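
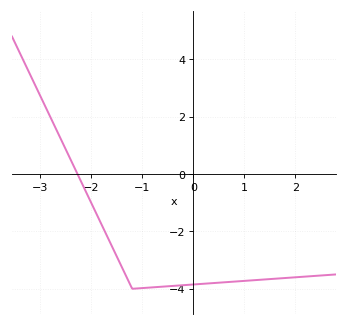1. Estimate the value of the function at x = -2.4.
0.4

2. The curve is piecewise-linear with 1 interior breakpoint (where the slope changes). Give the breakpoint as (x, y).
(-1.2, -4)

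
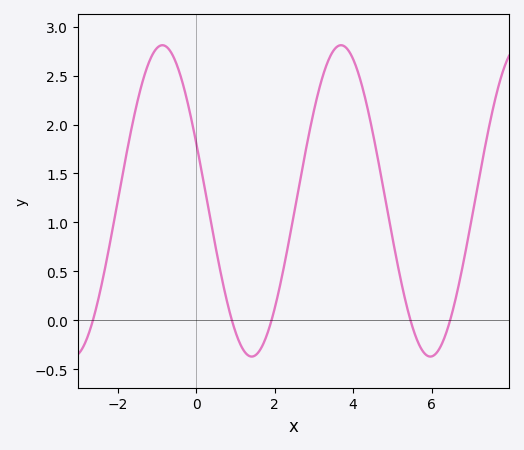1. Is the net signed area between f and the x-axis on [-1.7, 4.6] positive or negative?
positive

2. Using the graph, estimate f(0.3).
1.15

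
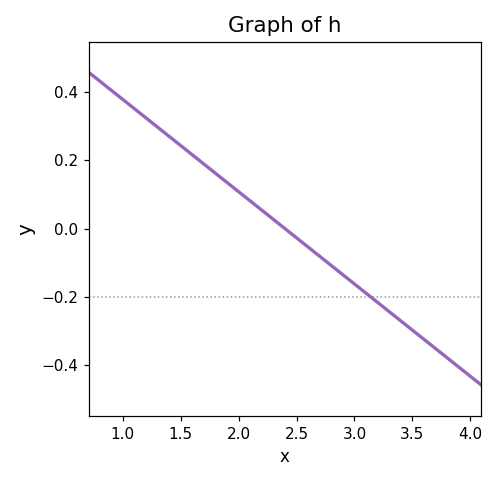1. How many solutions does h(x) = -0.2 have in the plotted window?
1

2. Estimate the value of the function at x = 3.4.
-0.27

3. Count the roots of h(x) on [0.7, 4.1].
1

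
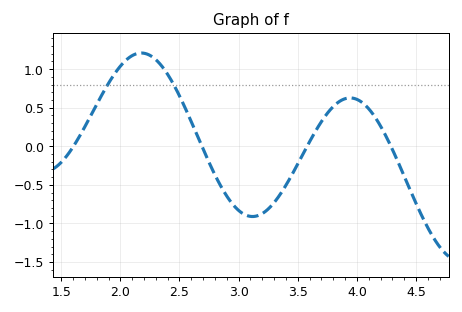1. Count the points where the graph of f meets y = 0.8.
2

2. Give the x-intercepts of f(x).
1.6, 2.69, 3.58, 4.29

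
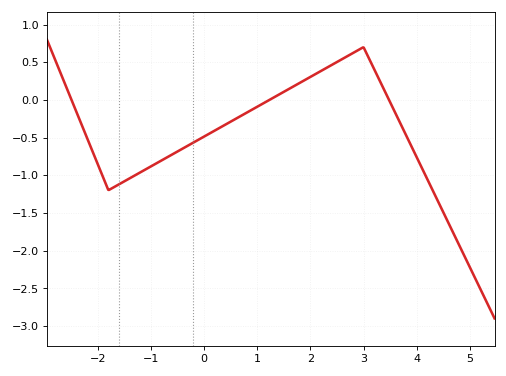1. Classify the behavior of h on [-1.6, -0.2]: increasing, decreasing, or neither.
increasing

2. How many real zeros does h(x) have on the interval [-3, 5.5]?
3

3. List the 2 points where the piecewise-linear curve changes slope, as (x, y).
(-1.8, -1.2); (3, 0.7)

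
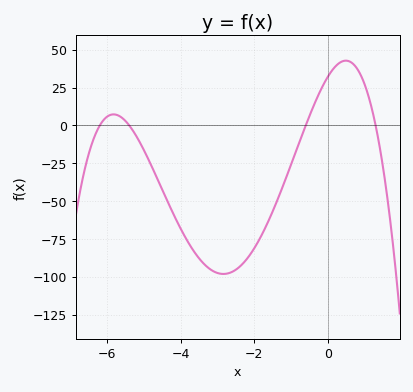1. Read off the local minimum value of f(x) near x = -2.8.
-98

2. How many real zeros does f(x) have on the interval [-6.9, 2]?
4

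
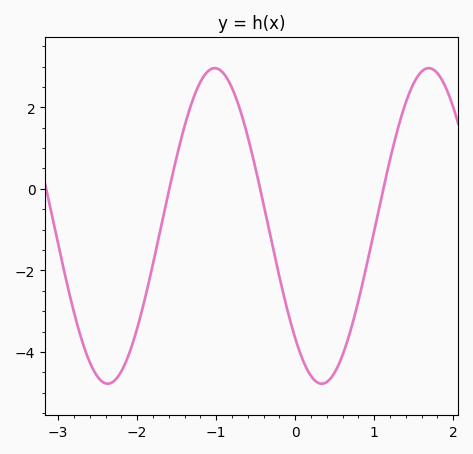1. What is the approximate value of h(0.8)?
-2.74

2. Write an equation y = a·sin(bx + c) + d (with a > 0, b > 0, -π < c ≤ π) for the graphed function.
y = 3.87sin(2.32x - 2.35) - 0.91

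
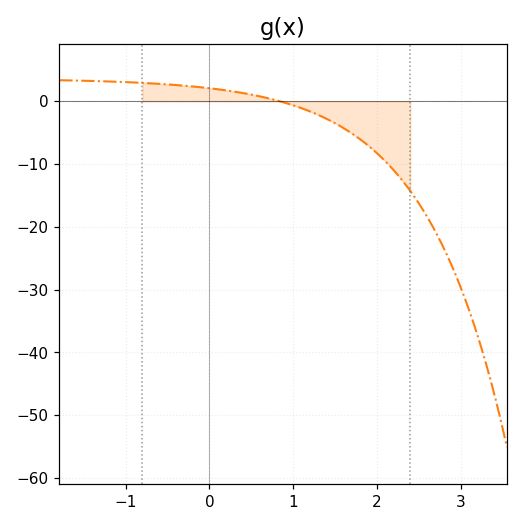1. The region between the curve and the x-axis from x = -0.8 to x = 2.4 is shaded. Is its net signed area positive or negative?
negative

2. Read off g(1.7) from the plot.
-5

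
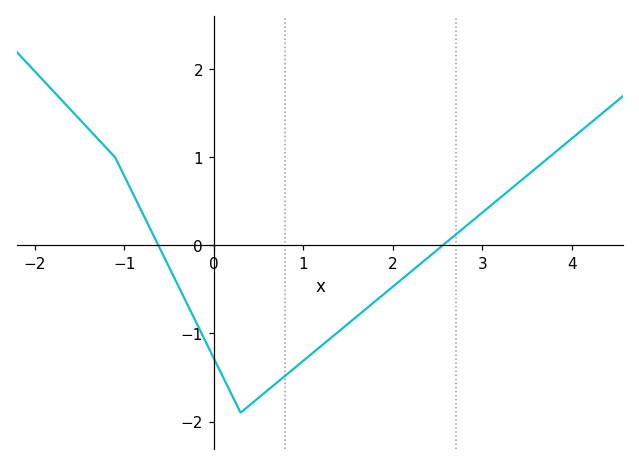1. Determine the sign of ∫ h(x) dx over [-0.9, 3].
negative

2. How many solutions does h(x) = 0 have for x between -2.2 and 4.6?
2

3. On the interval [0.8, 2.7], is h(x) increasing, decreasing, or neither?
increasing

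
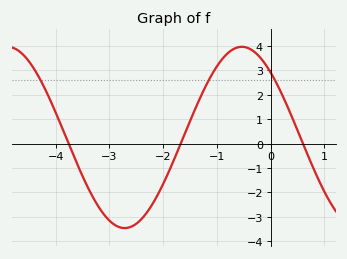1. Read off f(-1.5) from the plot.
0.925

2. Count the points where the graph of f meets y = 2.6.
3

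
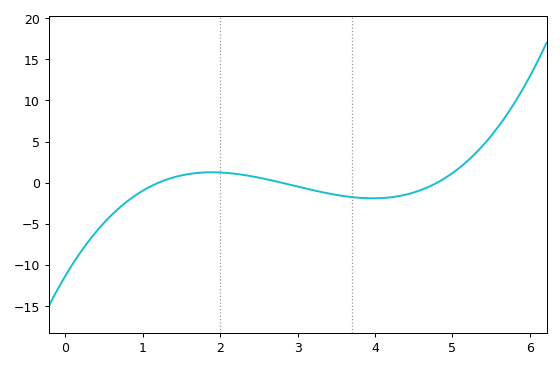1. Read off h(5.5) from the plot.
5.5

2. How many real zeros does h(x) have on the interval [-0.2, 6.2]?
3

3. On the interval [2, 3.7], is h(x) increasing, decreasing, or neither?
decreasing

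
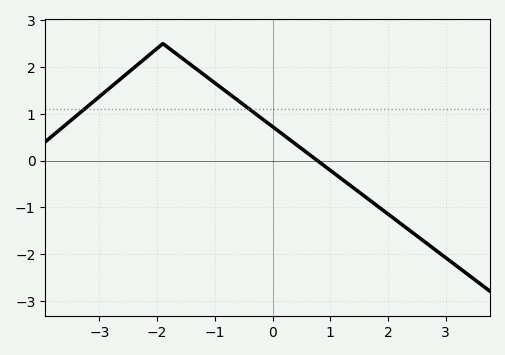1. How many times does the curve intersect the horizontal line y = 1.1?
2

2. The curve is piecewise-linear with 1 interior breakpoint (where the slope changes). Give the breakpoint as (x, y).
(-1.9, 2.5)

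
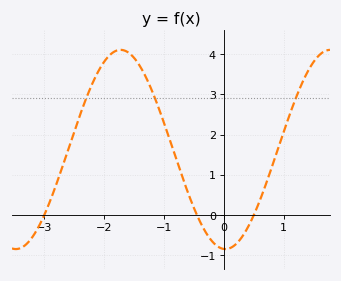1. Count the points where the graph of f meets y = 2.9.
3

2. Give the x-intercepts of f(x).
-3, -0.4, 0.5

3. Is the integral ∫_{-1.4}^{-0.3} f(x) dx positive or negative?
positive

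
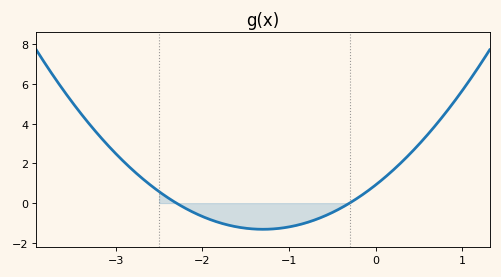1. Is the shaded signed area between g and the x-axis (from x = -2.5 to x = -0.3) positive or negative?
negative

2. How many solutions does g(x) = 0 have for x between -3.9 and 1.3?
2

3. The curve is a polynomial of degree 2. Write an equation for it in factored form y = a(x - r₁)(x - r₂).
y = 1.32(x + 2.3)(x + 0.3)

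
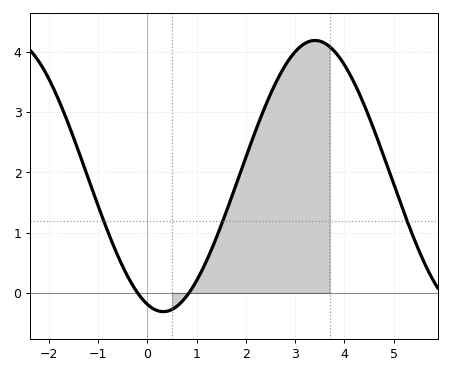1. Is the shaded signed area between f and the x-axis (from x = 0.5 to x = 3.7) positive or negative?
positive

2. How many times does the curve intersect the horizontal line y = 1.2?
3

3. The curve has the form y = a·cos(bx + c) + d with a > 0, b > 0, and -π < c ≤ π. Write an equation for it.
y = 2.25cos(1.02x + 2.81) + 1.94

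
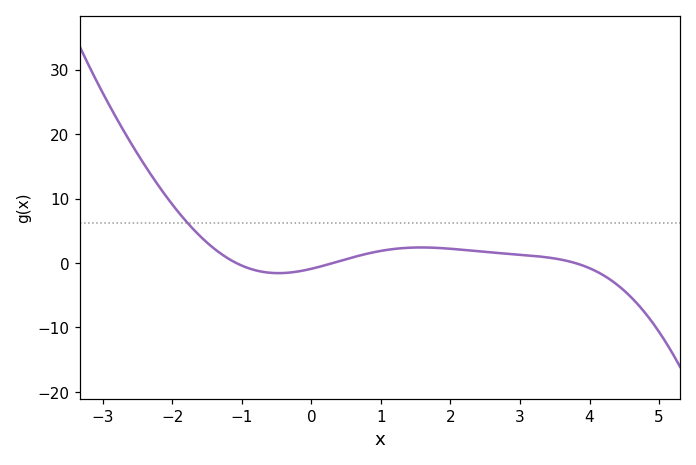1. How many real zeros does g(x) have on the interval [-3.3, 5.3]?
3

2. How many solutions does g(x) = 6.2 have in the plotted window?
1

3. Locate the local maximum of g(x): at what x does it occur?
1.58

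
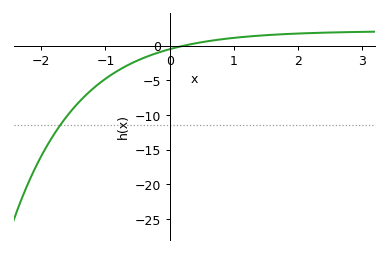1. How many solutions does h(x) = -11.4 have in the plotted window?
1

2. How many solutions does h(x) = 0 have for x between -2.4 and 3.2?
1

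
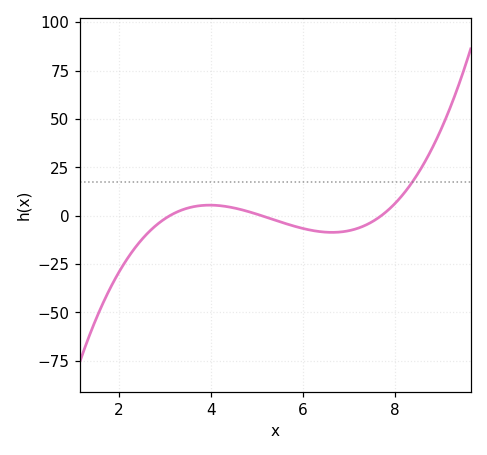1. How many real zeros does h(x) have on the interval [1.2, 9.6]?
3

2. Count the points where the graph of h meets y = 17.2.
1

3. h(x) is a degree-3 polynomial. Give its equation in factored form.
y = 1.49(x - 3.1)(x - 5.1)(x - 7.7)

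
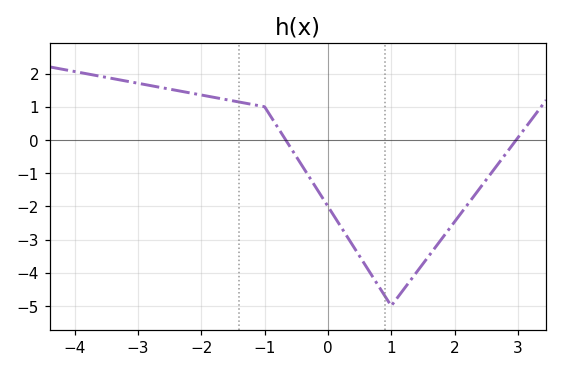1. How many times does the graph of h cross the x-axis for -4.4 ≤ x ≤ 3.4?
2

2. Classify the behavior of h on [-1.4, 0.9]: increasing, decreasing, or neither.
decreasing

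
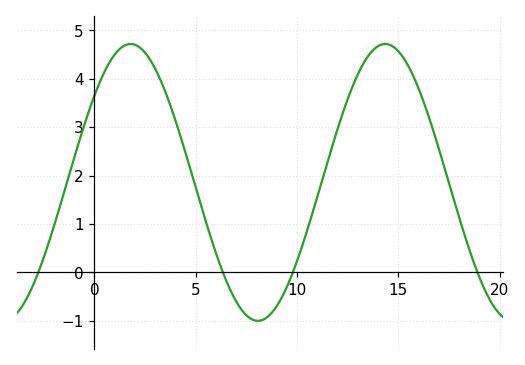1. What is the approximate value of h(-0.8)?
2.65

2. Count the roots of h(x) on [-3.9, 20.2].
4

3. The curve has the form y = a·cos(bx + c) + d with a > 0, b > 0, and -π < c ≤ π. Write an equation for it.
y = 2.86cos(0.5x - 0.892) + 1.86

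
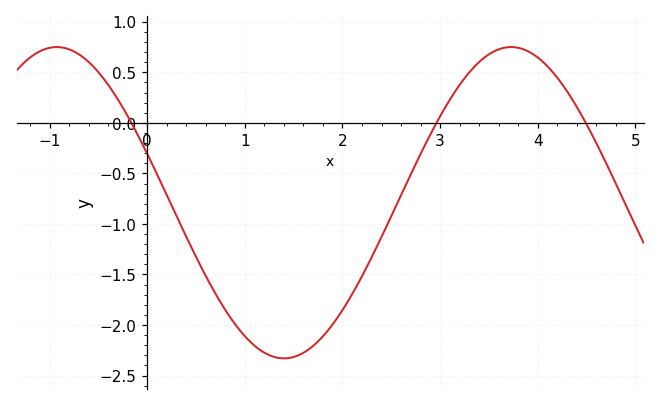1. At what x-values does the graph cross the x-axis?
-0.2, 3, 4.5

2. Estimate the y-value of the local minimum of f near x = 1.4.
-2.35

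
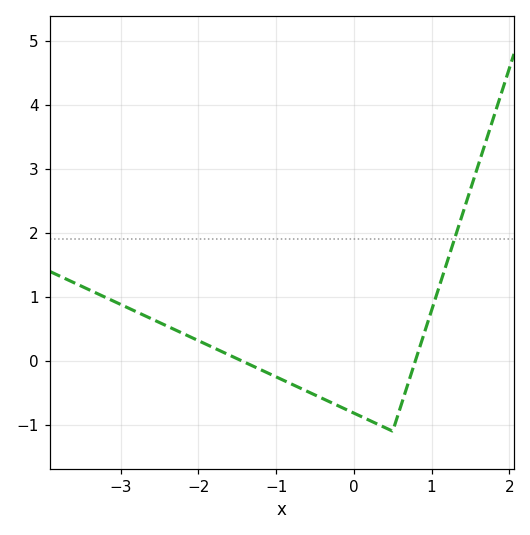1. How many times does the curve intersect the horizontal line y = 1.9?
1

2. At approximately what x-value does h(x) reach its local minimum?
0.5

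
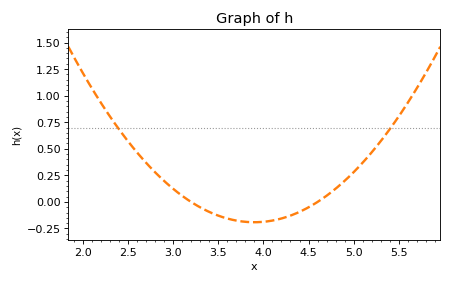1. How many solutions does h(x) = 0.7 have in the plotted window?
2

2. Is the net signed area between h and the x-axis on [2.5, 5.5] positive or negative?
positive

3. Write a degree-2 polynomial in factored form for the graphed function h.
y = 0.39(x - 3.2)(x - 4.6)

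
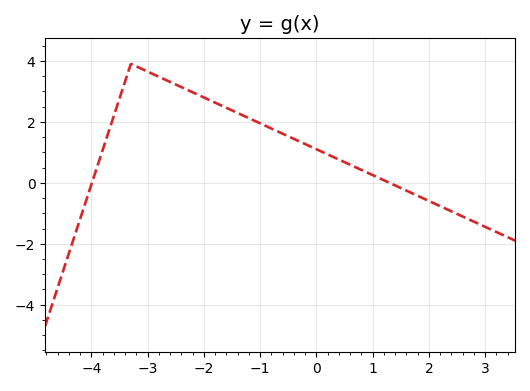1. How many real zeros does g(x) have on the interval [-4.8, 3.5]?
2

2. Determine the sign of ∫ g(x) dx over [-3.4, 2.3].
positive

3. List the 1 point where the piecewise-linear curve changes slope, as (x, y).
(-3.3, 3.9)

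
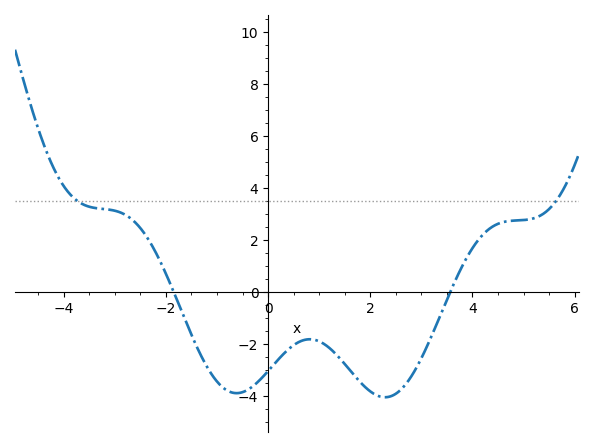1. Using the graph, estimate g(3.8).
1.01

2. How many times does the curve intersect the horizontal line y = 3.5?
2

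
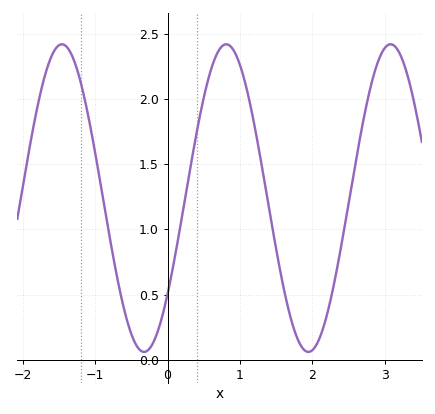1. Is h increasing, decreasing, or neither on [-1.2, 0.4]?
neither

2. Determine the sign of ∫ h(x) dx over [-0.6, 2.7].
positive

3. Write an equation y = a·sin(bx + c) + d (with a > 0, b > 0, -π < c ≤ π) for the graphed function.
y = 1.18sin(2.8x - 0.67) + 1.24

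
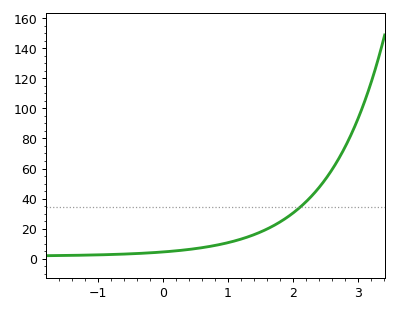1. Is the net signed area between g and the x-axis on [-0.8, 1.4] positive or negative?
positive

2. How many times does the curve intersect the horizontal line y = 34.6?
1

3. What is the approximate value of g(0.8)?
8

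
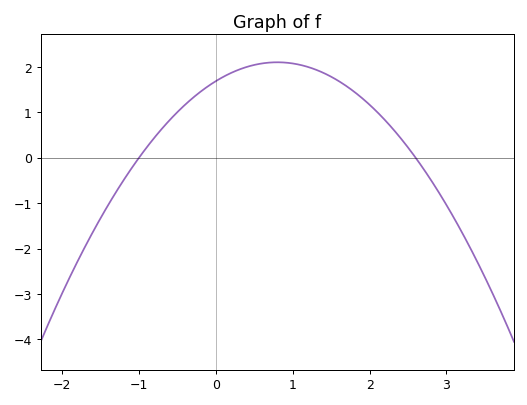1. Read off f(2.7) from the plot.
-0.241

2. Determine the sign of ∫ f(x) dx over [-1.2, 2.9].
positive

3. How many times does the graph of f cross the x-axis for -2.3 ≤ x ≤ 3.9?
2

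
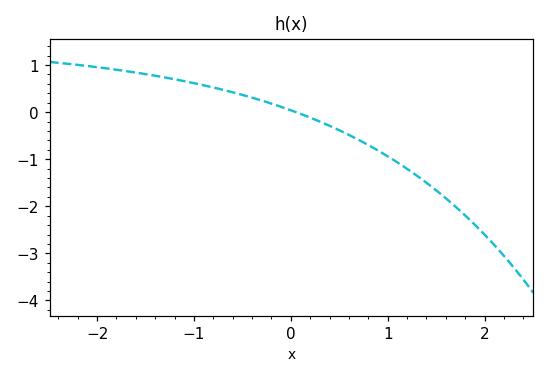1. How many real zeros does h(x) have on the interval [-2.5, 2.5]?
1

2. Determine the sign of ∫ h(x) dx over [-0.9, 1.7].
negative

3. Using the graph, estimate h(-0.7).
0.474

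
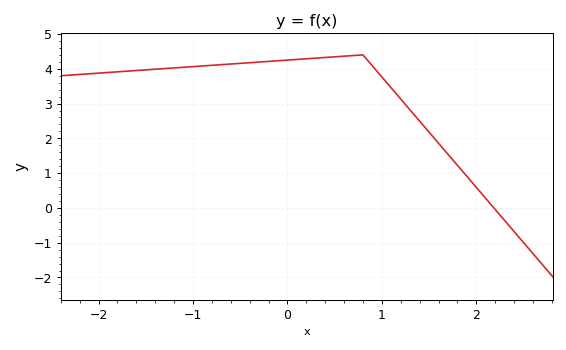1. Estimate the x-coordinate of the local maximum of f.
0.8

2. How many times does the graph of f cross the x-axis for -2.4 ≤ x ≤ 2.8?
1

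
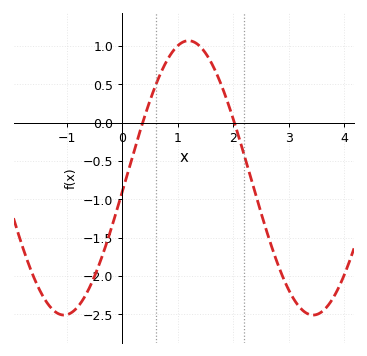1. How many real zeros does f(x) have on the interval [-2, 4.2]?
2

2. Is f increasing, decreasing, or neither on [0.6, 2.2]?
neither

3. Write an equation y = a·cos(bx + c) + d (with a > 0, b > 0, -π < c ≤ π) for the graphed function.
y = 1.79cos(1.4x - 1.7) - 0.72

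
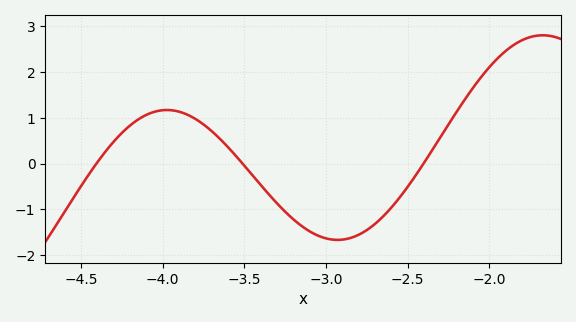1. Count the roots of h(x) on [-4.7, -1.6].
3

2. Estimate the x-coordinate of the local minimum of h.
-2.95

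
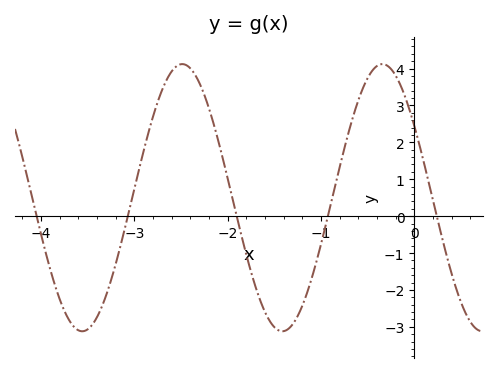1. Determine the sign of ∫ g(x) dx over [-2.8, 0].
positive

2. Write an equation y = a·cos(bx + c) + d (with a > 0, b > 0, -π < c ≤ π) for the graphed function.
y = 3.62cos(2.93x + 1) + 0.5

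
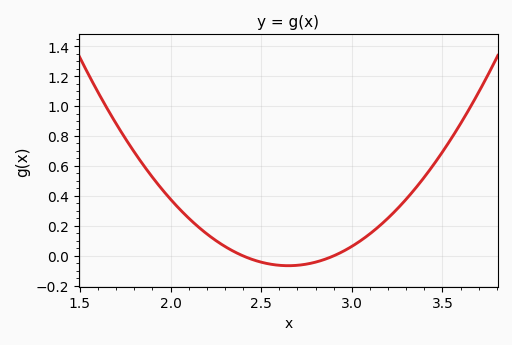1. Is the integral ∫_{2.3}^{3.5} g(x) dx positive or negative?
positive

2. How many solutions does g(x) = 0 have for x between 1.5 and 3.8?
2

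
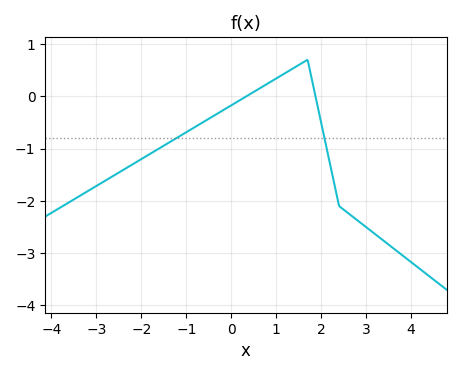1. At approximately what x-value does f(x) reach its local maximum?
1.7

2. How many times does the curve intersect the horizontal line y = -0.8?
2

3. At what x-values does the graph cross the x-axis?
0.338, 1.88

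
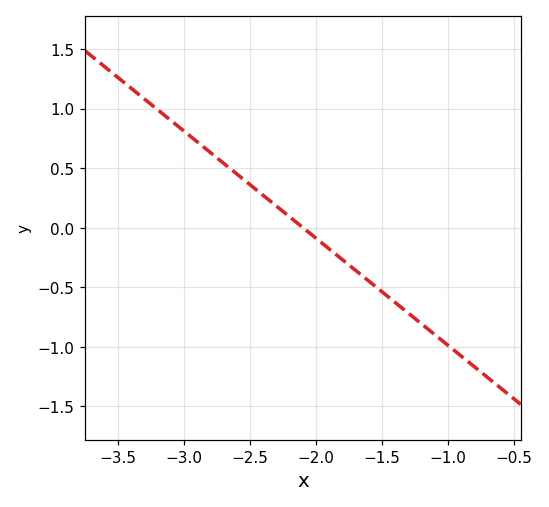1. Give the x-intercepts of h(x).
-2.1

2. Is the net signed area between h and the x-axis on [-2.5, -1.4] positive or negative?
negative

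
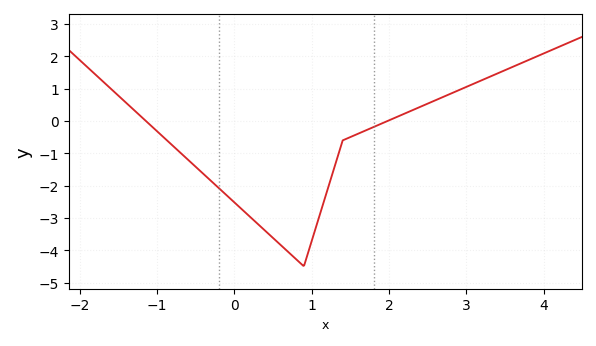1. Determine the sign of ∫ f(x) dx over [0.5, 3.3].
negative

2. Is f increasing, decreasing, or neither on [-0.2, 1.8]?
neither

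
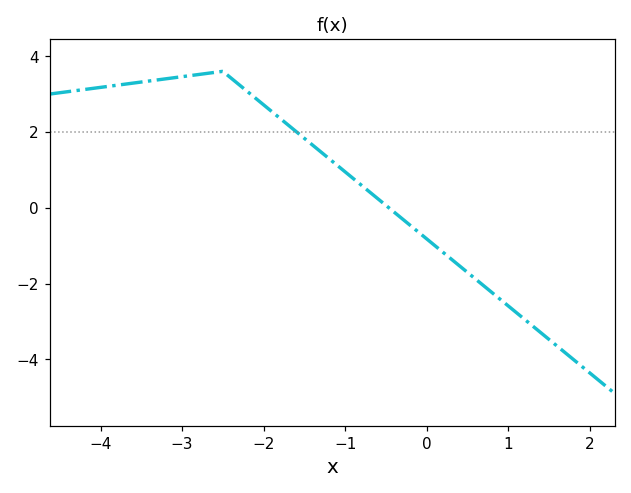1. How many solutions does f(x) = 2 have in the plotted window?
1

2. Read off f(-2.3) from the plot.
3.25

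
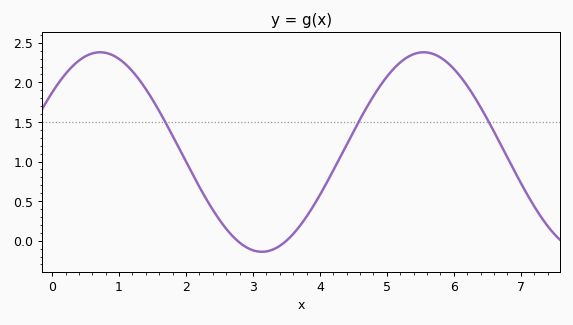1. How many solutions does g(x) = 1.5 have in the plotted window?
3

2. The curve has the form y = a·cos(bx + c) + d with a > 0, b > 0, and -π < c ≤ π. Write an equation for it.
y = 1.26cos(1.3x - 0.932) + 1.12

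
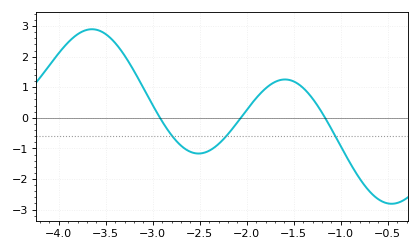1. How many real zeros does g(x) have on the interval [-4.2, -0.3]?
3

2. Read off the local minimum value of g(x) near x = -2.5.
-1.2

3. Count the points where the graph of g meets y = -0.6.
3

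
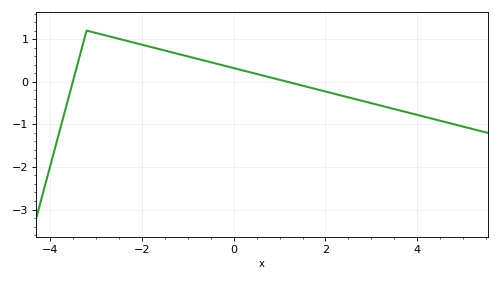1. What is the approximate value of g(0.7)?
0.127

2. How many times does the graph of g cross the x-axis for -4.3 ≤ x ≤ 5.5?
2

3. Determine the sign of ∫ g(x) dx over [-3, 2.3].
positive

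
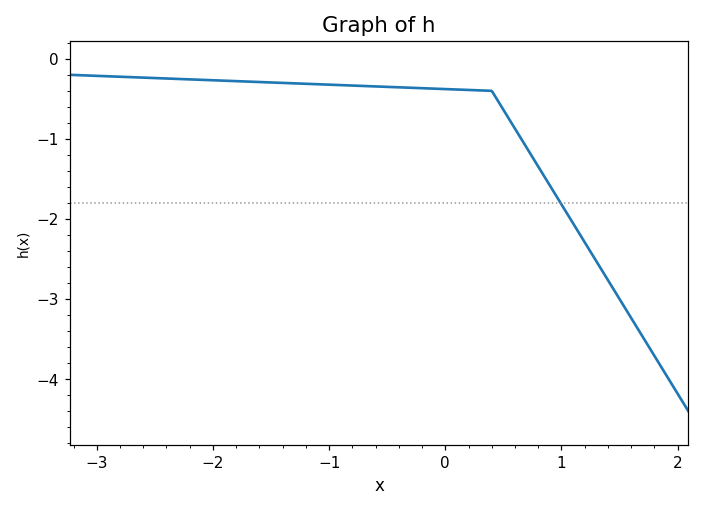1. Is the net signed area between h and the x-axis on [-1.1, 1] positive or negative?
negative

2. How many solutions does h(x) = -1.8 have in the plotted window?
1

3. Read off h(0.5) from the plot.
-0.636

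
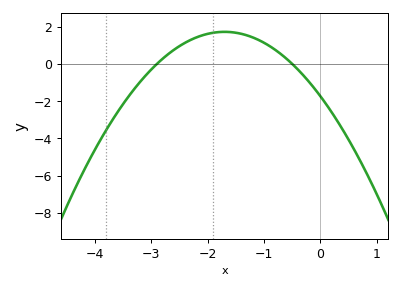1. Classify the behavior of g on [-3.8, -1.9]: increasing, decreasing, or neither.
increasing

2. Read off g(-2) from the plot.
1.6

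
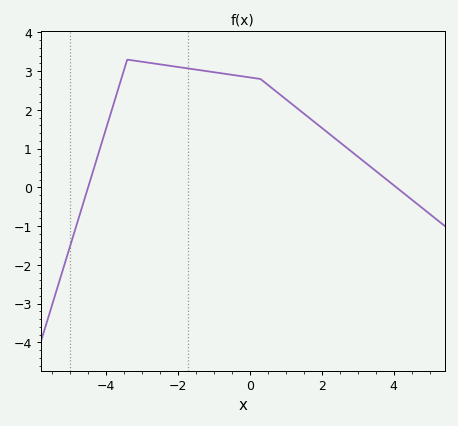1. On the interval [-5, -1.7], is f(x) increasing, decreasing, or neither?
neither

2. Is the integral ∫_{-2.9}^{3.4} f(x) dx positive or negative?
positive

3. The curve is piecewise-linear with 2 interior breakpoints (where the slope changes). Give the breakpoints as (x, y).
(-3.4, 3.3); (0.3, 2.8)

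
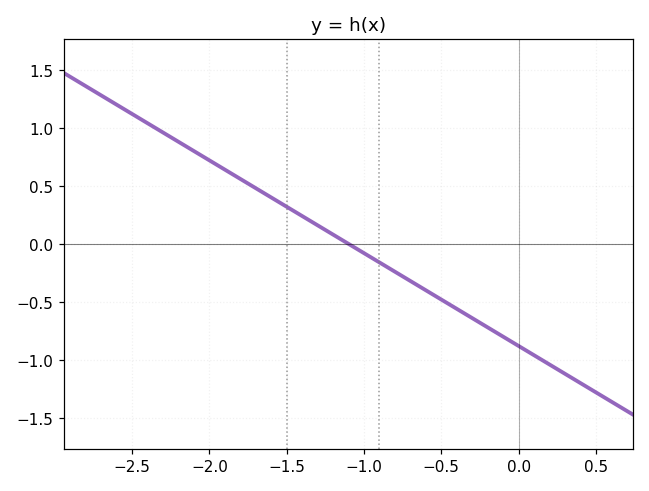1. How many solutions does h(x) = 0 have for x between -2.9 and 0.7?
1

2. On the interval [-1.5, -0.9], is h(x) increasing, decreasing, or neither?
decreasing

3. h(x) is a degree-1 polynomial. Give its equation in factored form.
y = -0.8(x + 1.1)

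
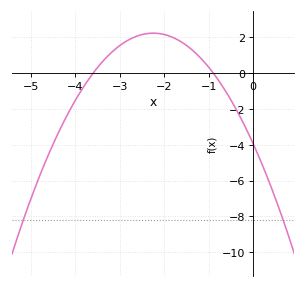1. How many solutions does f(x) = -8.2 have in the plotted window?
2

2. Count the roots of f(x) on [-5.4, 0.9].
2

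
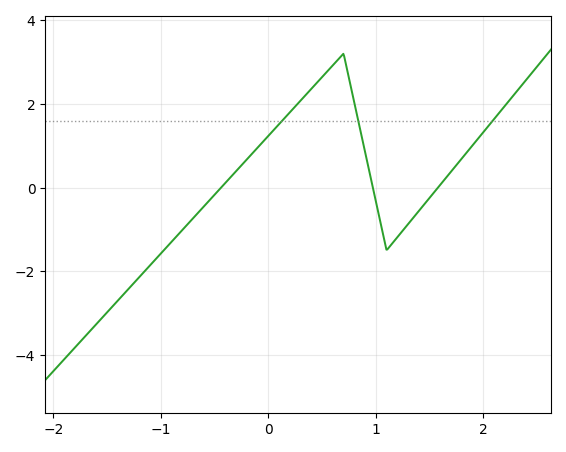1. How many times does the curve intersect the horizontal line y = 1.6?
3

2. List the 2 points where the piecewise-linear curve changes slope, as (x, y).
(0.7, 3.2); (1.1, -1.5)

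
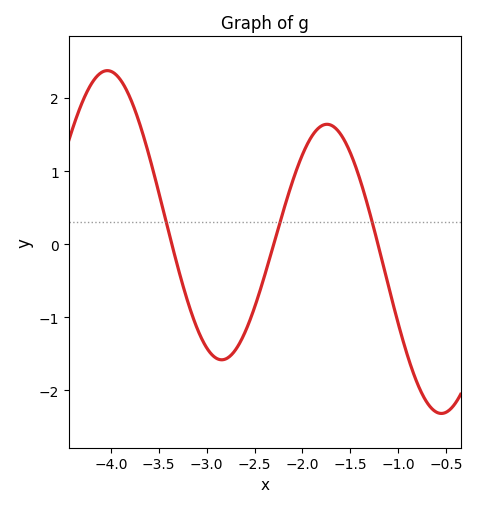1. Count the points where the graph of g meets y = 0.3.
3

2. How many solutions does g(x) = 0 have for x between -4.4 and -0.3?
3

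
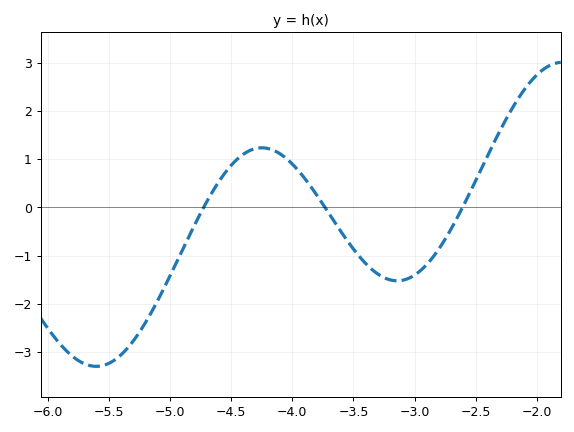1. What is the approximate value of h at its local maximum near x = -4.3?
1.24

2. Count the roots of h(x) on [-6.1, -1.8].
3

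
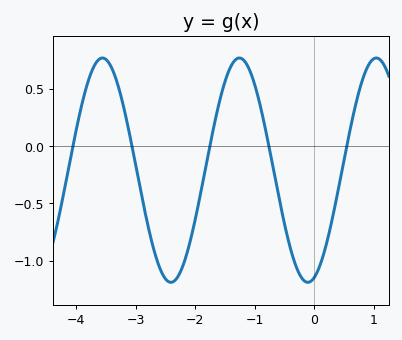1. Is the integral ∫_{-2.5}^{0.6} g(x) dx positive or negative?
negative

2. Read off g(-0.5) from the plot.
-0.676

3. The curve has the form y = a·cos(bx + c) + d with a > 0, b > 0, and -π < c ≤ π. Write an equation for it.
y = 0.98cos(2.73x - 2.85) - 0.21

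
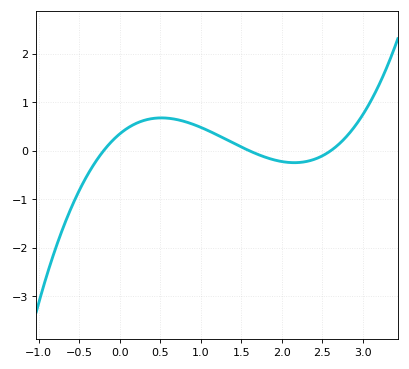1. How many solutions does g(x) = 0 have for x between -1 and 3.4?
3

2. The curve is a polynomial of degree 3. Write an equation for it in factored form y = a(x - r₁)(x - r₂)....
y = 0.42(x + 0.2)(x - 1.6)(x - 2.6)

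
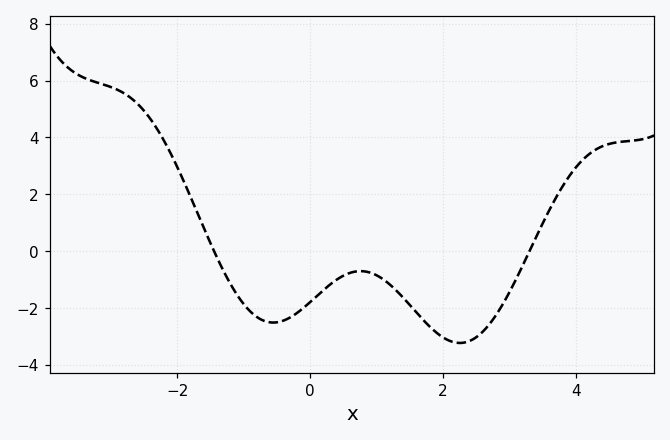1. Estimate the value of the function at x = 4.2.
3.4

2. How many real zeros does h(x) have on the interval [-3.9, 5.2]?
2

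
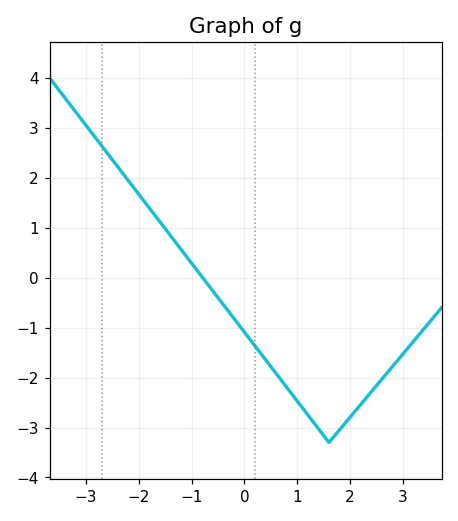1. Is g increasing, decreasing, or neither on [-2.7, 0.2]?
decreasing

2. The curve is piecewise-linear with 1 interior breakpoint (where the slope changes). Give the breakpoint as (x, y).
(1.6, -3.3)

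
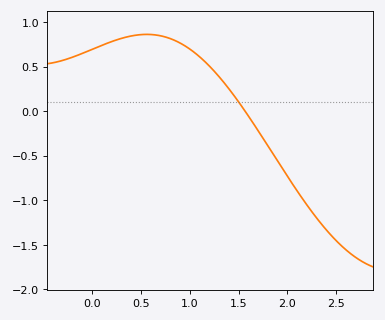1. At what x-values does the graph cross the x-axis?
1.57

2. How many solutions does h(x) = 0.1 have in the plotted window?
1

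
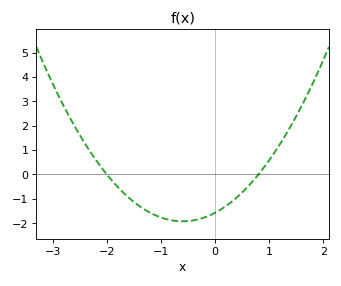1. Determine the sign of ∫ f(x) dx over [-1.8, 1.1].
negative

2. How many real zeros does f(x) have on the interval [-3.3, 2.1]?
2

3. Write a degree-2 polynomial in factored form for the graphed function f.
y = 0.98(x + 2)(x - 0.8)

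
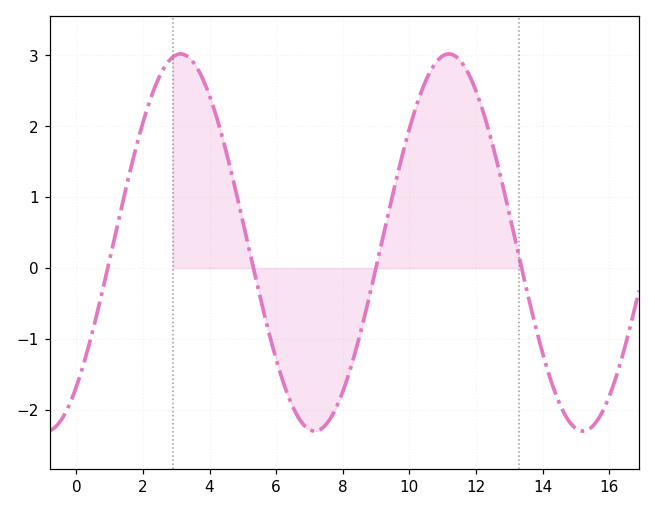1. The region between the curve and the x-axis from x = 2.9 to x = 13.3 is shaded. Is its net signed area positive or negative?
positive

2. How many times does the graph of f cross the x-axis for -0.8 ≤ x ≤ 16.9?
4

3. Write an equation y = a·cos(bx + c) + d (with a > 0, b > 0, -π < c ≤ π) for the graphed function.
y = 2.66cos(0.78x - 2.44) + 0.36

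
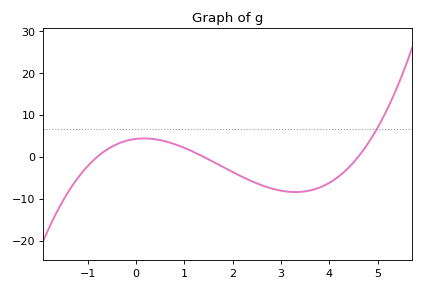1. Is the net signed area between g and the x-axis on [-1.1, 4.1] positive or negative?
negative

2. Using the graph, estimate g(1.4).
0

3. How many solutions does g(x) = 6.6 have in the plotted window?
1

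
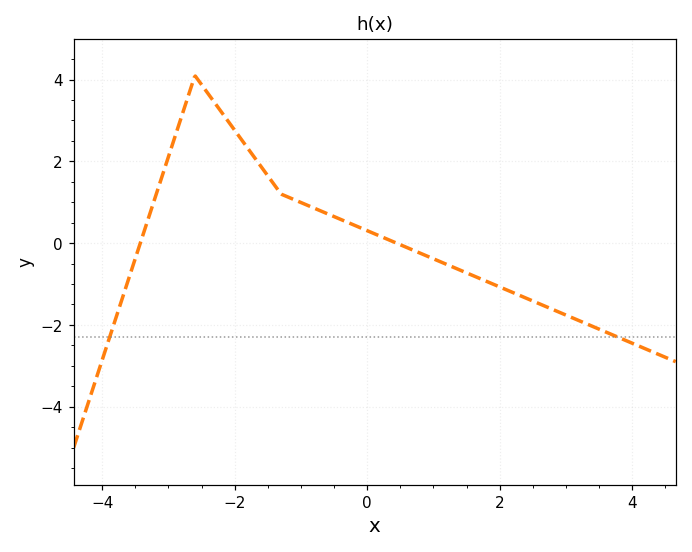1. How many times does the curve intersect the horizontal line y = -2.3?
2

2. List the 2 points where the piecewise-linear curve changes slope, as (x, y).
(-2.6, 4.1); (-1.3, 1.2)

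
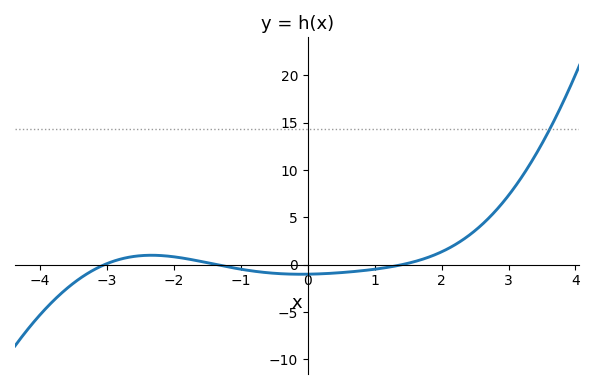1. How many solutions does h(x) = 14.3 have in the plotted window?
1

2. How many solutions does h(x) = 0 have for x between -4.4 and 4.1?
3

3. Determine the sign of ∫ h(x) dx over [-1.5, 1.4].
negative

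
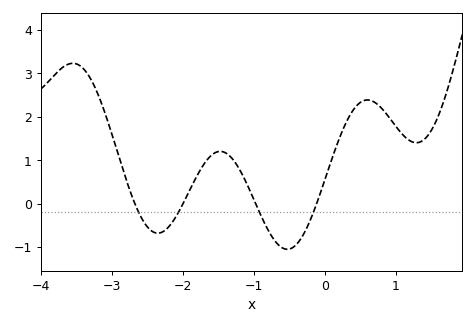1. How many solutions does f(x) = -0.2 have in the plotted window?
4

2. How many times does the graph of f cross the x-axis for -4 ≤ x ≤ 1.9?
4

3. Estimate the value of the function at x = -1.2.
0.8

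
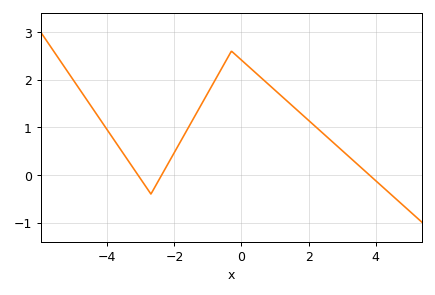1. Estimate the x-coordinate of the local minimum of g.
-2.7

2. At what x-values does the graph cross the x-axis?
-3.09, -2.38, 3.81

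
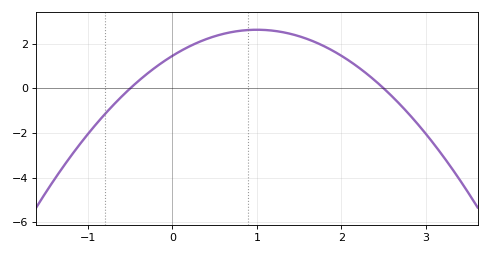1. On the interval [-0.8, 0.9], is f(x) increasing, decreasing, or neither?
increasing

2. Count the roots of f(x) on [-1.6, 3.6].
2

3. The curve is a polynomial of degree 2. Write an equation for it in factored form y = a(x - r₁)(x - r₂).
y = -1.17(x + 0.5)(x - 2.5)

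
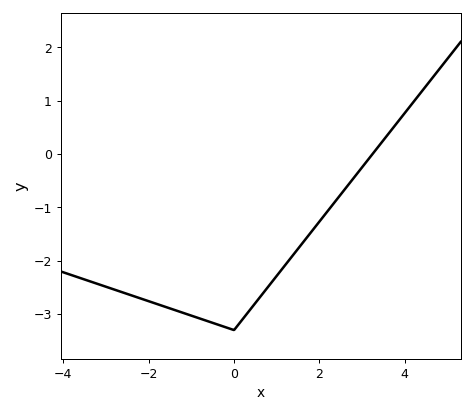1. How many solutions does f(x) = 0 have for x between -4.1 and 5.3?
1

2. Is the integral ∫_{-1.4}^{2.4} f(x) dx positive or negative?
negative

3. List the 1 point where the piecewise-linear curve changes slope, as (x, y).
(0, -3.3)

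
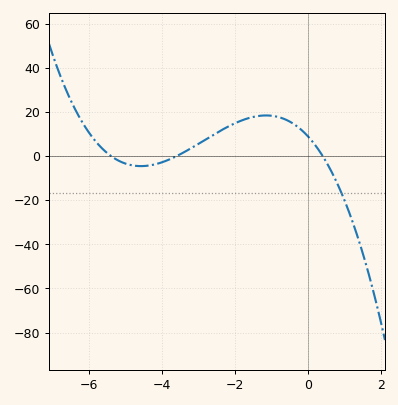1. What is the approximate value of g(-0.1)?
10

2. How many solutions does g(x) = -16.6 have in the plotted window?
1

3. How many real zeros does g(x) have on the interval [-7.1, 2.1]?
3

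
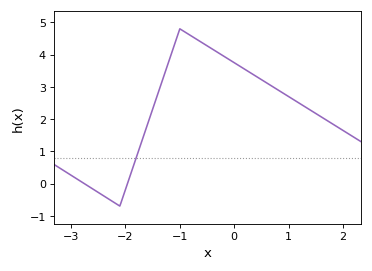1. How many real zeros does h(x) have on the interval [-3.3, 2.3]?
2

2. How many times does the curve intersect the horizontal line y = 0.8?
1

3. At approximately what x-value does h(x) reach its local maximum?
-1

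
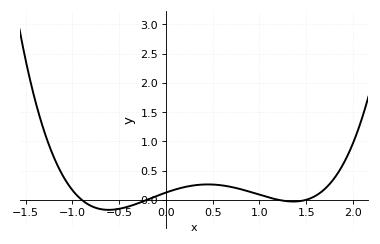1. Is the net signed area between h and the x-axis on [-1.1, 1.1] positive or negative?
positive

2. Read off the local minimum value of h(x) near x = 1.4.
-0.03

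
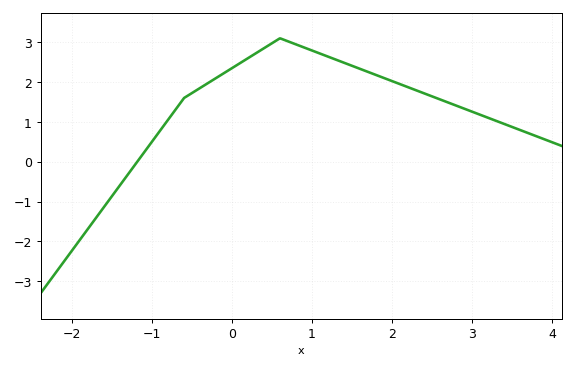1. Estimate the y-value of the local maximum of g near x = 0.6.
3.1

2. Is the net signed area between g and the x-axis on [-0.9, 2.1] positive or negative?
positive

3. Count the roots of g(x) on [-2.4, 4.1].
1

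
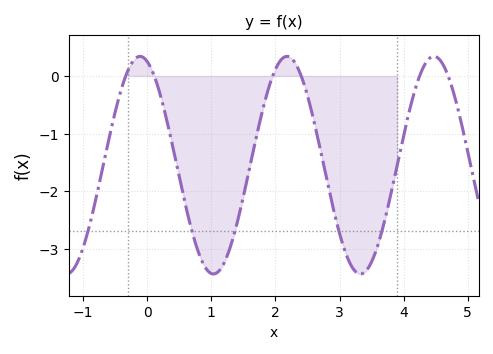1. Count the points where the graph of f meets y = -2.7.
5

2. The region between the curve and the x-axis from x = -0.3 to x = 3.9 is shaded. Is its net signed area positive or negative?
negative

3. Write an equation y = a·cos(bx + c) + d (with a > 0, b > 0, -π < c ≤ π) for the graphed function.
y = 1.89cos(2.74x + 0.312) - 1.55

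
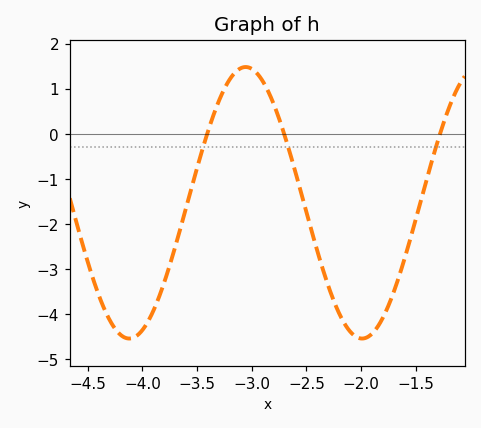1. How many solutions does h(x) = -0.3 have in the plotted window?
3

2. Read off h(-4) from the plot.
-4.4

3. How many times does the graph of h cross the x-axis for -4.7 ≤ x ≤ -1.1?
3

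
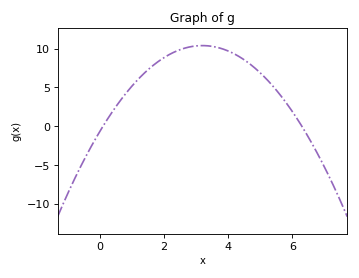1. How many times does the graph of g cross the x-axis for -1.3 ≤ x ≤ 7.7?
2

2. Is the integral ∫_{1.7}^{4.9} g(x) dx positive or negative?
positive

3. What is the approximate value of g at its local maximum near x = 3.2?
10.5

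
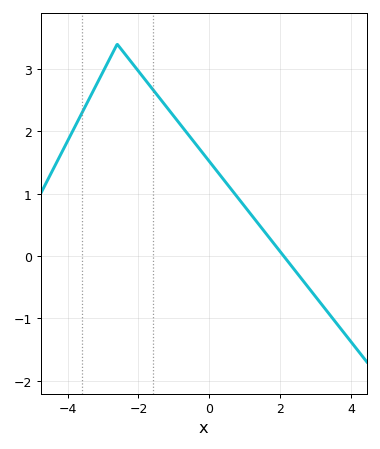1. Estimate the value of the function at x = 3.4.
-0.9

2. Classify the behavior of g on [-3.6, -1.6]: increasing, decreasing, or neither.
neither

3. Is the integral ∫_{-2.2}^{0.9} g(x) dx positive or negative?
positive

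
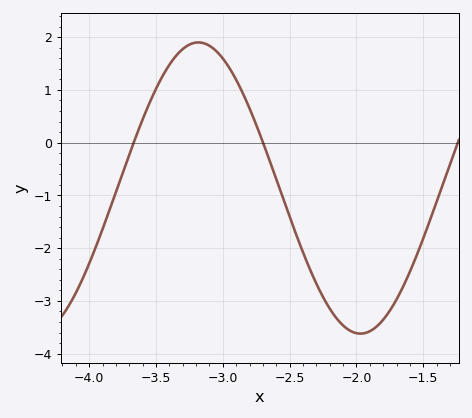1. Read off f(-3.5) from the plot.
1.02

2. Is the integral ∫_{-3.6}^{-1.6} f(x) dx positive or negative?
negative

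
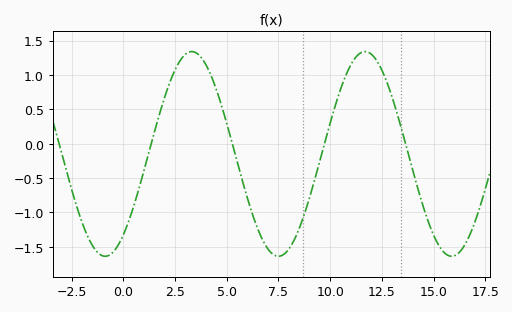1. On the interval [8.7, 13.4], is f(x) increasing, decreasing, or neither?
neither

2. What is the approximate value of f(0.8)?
-0.603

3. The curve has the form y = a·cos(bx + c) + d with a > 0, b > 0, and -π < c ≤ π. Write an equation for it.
y = 1.49cos(0.75x - 2.48) - 0.15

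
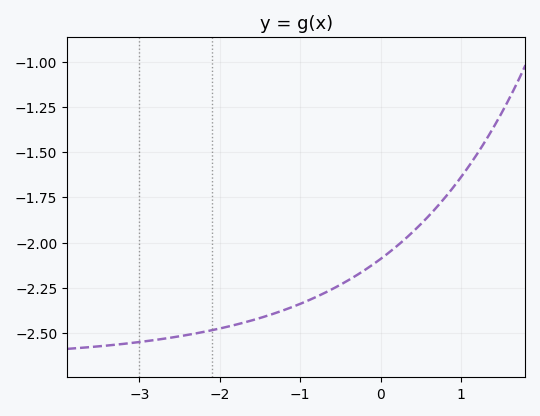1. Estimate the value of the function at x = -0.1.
-2.12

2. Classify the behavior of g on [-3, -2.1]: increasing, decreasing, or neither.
increasing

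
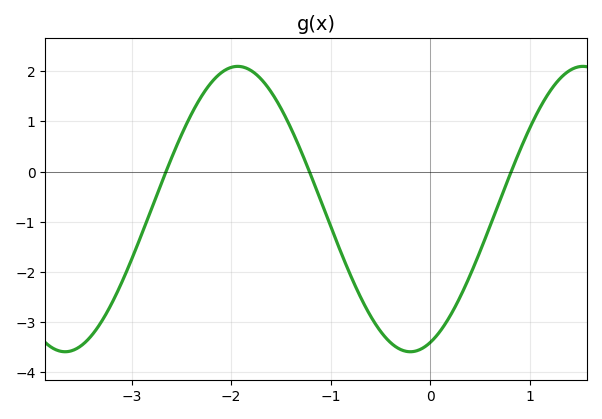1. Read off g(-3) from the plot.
-1.75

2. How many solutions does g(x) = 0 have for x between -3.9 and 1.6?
3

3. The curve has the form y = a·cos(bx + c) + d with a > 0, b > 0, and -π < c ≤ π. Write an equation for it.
y = 2.85cos(1.81x - 2.78) - 0.75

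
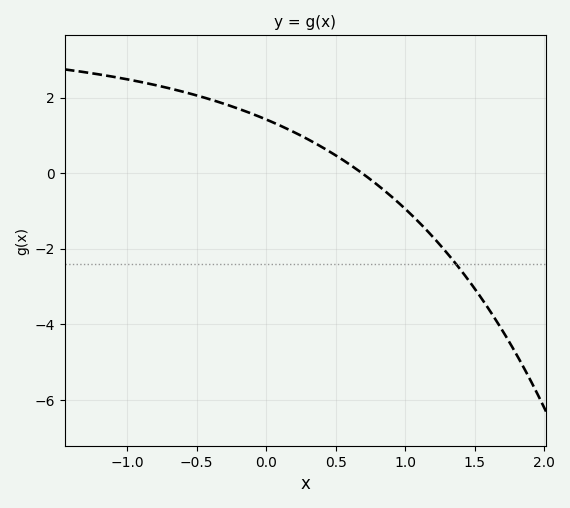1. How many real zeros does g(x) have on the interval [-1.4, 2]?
1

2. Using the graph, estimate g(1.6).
-3.59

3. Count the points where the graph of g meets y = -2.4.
1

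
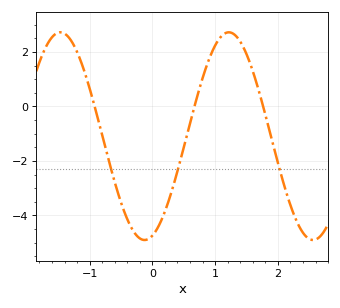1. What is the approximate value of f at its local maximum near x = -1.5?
2.72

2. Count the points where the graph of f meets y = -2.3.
3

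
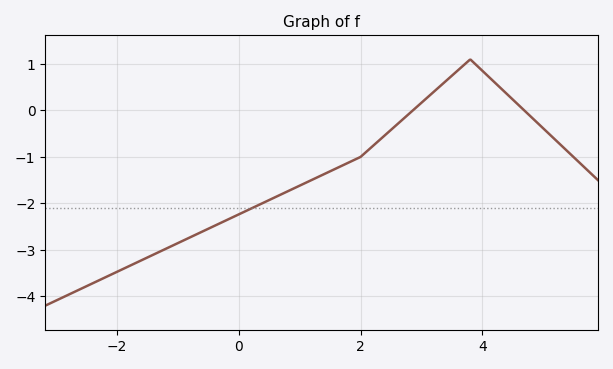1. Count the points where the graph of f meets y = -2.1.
1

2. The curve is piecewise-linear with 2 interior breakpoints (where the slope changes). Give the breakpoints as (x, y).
(2, -1); (3.8, 1.1)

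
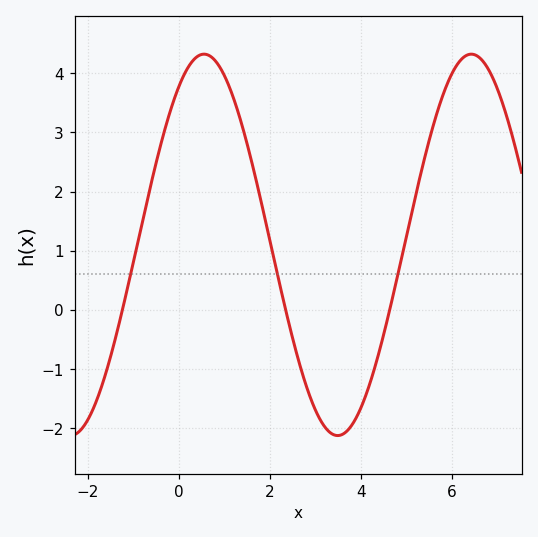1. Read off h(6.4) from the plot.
4.32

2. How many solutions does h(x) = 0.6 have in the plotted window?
3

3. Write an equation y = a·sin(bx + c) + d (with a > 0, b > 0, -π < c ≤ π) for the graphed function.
y = 3.22sin(1.07x + 0.98) + 1.1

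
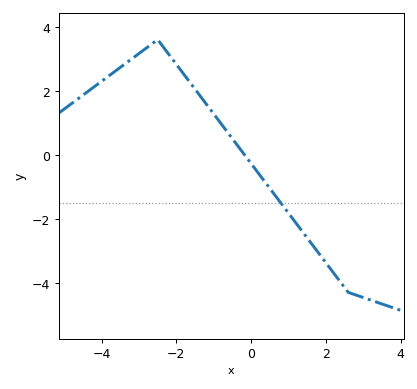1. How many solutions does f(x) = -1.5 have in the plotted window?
1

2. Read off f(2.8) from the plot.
-4.38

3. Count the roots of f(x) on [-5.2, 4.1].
1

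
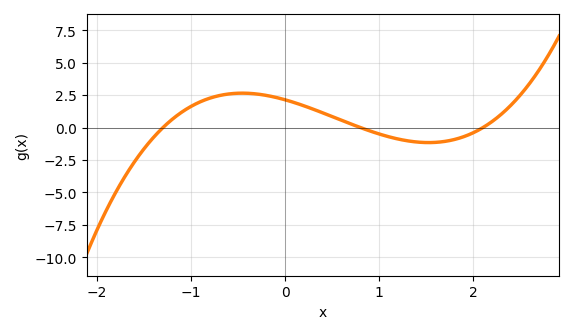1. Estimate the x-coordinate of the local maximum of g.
-0.456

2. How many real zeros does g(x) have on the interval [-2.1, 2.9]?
3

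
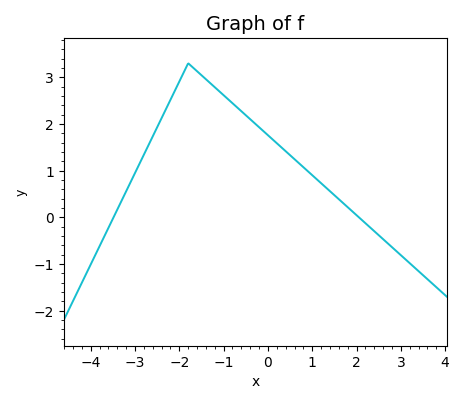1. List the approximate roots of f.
-3.48, 2.05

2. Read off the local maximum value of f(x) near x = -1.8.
3.3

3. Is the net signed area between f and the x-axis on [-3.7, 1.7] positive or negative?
positive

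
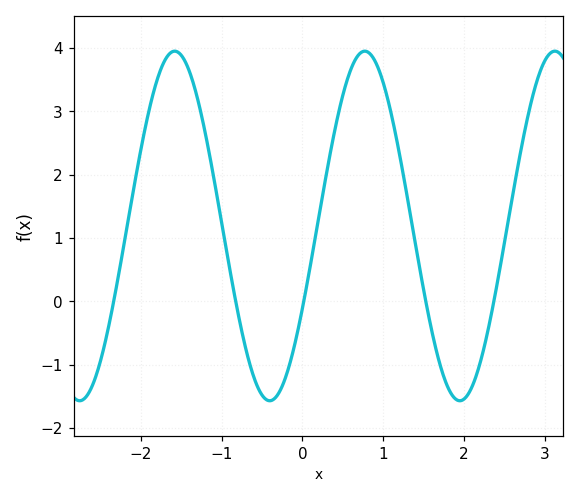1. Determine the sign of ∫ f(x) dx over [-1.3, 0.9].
positive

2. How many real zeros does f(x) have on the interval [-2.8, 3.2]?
5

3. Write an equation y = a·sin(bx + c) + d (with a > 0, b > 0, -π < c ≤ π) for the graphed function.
y = 2.76sin(2.7x - 0.49) + 1.19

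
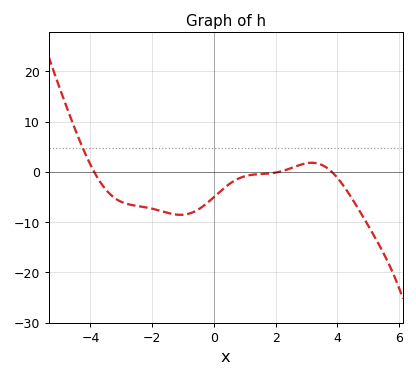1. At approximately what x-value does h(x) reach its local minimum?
-1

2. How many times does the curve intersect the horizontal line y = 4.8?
1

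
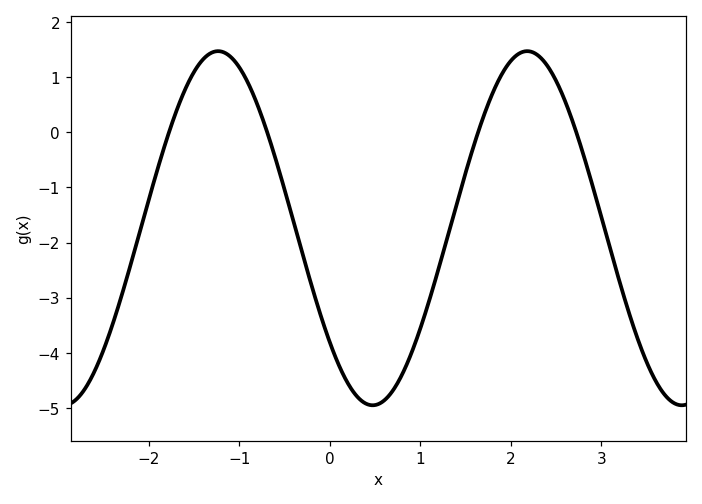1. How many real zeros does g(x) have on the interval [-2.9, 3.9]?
4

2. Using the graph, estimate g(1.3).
-1.9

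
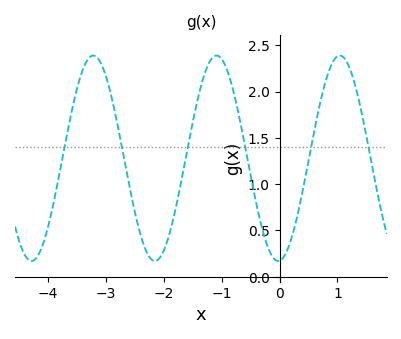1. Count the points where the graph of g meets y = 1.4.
6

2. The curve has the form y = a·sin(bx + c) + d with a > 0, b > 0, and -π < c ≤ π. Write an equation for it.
y = 1.11sin(2.95x - 1.5) + 1.28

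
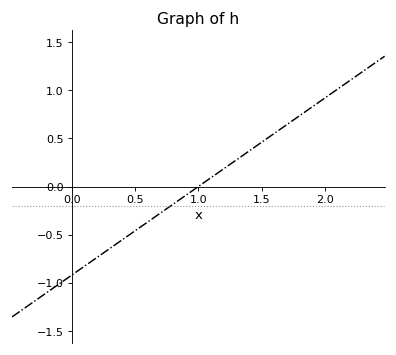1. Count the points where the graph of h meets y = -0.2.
1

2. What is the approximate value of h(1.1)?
0.1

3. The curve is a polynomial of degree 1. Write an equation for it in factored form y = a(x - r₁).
y = 0.92(x - 1)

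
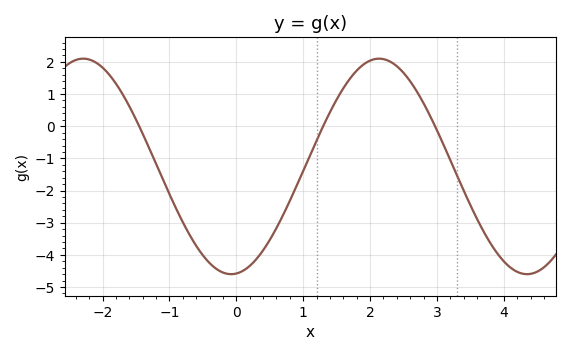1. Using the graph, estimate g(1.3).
0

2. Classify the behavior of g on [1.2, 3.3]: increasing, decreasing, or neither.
neither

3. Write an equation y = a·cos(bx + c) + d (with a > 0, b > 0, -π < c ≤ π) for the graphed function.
y = 3.35cos(1.4x - 3) - 1.25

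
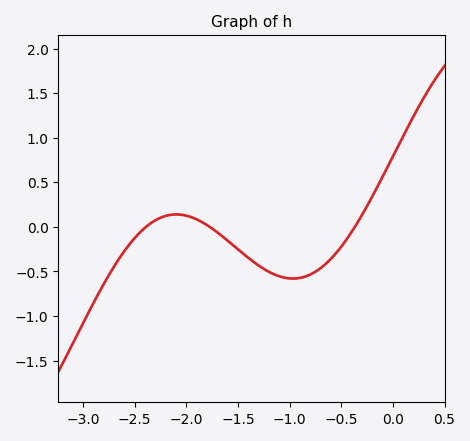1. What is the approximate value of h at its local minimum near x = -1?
-0.6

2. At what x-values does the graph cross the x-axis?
-2.4, -1.75, -0.35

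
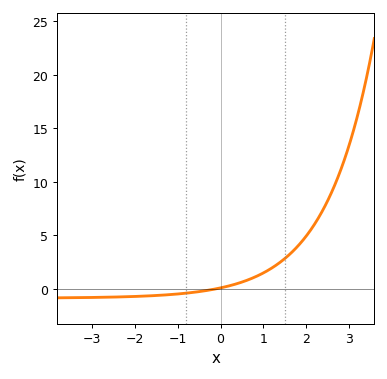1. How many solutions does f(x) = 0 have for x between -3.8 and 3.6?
1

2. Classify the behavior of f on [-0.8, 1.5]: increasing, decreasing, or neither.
increasing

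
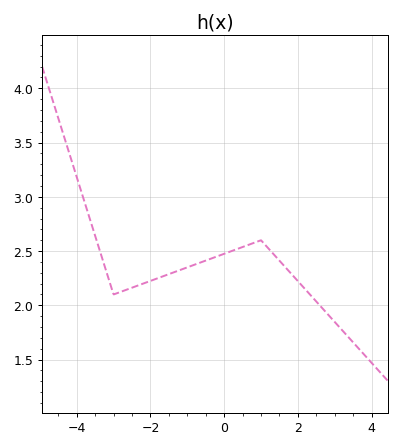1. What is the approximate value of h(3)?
1.85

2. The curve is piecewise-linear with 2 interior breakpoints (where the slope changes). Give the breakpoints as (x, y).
(-3, 2.1); (1, 2.6)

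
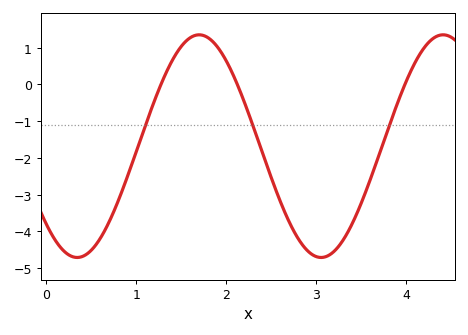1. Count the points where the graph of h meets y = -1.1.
3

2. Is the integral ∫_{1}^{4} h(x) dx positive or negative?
negative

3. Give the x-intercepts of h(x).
1.3, 2.1, 4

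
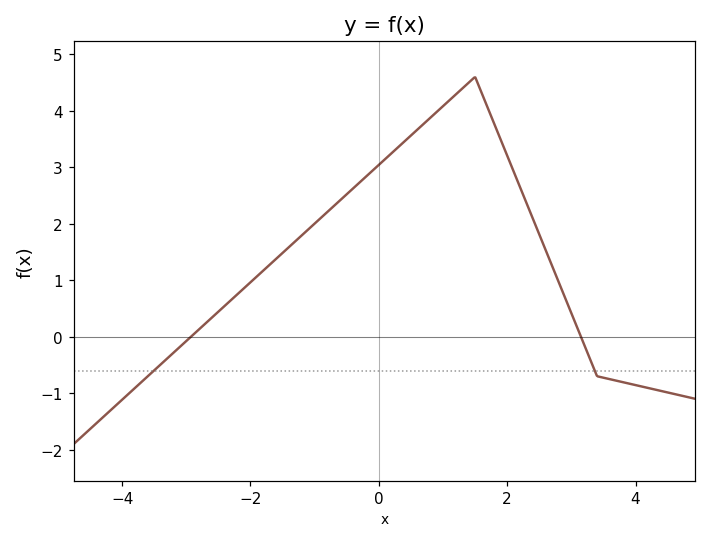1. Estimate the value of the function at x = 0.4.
3.5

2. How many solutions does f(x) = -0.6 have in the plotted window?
2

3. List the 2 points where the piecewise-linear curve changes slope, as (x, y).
(1.5, 4.6); (3.4, -0.7)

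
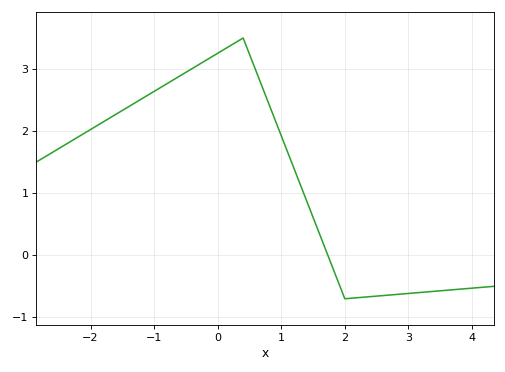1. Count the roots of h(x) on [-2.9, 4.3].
1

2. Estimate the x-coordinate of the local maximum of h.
0.4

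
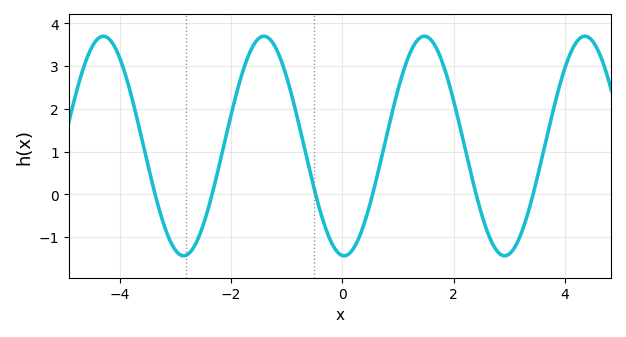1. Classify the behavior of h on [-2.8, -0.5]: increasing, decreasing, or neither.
neither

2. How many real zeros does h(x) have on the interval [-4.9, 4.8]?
6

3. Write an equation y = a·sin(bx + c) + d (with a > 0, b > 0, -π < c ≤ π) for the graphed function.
y = 2.57sin(2.18x - 1.64) + 1.13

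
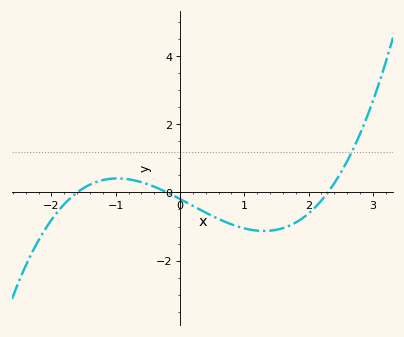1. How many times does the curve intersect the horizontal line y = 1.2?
1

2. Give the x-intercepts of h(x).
-1.6, -0.2, 2.3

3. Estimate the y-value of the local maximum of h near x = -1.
0.412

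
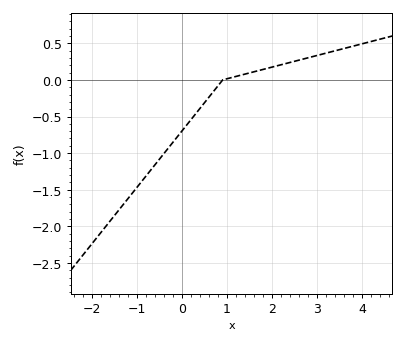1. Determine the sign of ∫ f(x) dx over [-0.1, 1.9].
negative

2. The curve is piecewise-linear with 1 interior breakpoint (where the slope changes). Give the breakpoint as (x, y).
(0.9, 0)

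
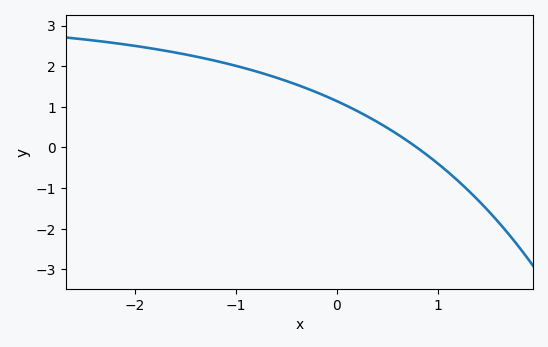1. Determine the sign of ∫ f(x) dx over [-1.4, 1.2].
positive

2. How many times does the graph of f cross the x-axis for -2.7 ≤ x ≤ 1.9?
1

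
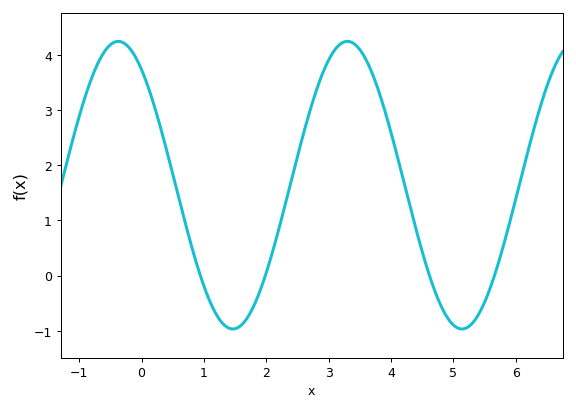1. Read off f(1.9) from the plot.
-0.276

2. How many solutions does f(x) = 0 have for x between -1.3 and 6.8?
4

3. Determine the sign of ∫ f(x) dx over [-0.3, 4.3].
positive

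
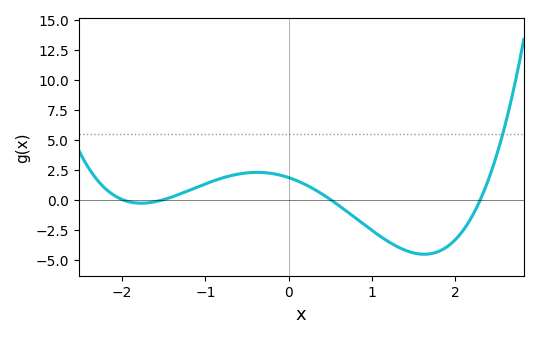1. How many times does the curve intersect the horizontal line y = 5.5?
1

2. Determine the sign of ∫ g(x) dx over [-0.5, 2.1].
negative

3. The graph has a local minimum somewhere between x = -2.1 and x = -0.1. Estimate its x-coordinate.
-1.8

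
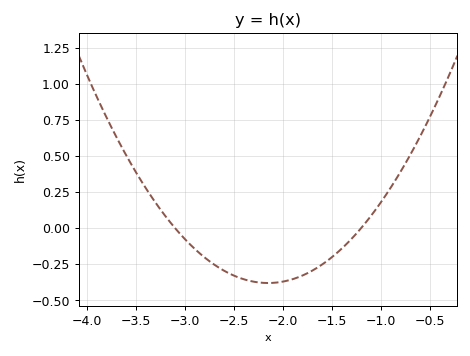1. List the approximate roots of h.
-3.1, -1.2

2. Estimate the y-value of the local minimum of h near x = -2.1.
-0.379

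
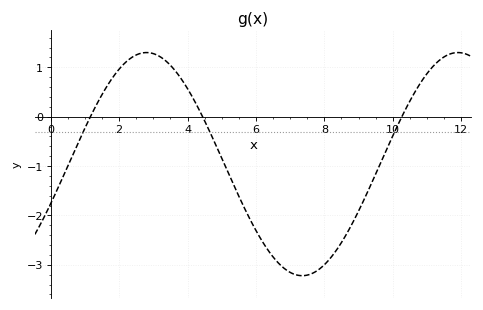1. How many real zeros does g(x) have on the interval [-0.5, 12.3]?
3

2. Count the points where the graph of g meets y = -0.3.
3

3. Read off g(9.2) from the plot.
-1.62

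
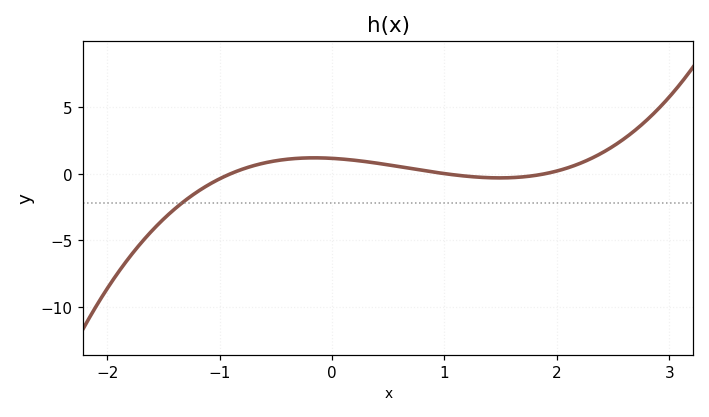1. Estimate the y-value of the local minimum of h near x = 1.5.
-0.322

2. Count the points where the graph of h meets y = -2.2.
1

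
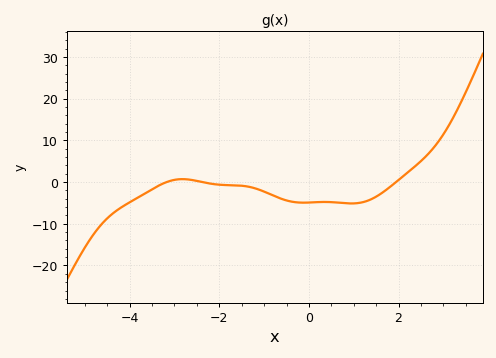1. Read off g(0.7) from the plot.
-4.98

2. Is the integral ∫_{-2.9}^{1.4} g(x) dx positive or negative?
negative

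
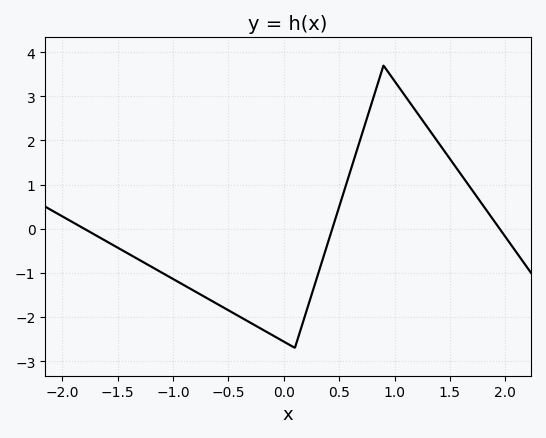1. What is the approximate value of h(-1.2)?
-0.9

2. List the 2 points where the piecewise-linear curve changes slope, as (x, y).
(0.1, -2.7); (0.9, 3.7)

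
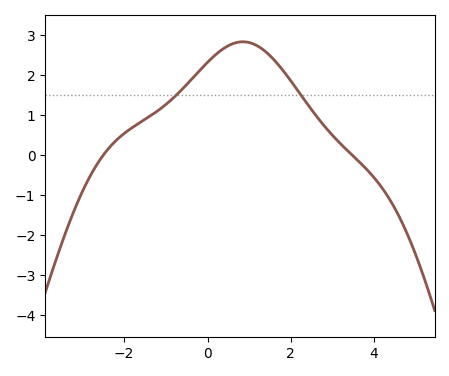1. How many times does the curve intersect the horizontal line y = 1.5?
2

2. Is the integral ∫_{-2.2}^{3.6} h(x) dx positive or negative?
positive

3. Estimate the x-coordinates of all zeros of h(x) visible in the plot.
-2.5, 3.48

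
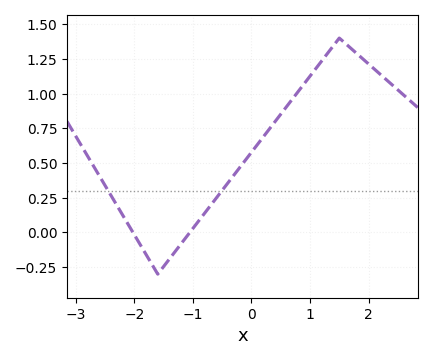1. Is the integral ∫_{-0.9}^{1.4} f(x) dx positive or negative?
positive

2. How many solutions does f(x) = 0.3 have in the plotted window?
2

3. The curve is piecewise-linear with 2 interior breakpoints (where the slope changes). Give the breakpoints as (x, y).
(-1.6, -0.3); (1.5, 1.4)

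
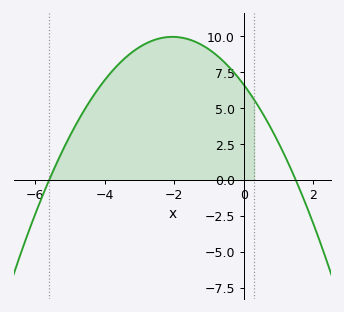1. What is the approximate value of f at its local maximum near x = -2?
9.96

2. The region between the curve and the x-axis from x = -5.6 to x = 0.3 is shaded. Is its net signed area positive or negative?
positive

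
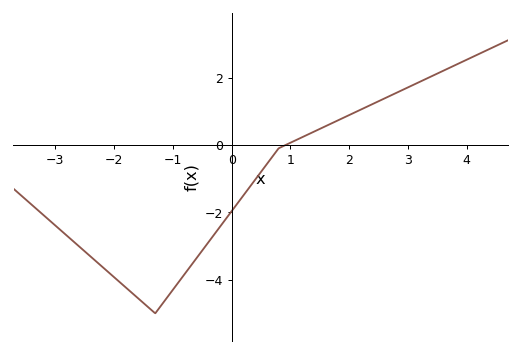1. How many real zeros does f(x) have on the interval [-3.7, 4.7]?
1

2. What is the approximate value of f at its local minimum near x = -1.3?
-5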